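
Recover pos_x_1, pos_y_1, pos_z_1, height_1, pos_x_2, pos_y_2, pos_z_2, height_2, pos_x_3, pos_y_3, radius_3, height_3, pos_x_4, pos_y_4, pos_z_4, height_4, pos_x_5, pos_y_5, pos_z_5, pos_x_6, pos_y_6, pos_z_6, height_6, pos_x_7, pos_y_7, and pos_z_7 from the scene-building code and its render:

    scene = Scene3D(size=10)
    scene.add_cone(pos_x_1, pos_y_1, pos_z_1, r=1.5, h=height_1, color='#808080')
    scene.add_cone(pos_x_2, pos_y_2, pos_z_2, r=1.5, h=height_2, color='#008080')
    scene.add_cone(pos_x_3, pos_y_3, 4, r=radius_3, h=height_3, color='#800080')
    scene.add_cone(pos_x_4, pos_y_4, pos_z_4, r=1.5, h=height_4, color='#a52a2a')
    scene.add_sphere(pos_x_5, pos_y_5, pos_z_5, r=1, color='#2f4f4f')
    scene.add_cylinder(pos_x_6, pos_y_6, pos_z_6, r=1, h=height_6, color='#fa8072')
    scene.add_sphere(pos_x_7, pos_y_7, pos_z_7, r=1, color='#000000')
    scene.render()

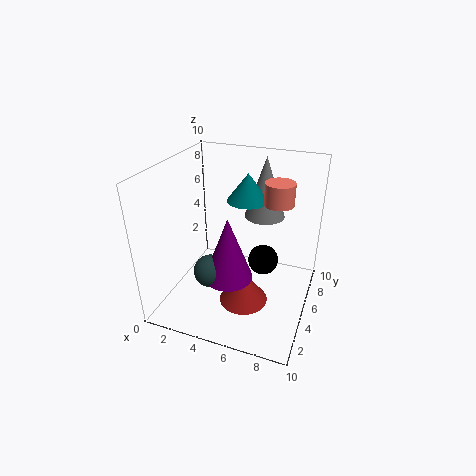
pos_x_1 = 6, pos_y_1 = 8, pos_z_1 = 5.5, height_1 = 4.5, pos_x_2 = 5, pos_y_2 = 7, pos_z_2 = 7, height_2 = 2, pos_x_3 = 5.5, pos_y_3 = 2, radius_3 = 1.5, height_3 = 4, pos_x_4 = 6.5, pos_y_4 = 2, pos_z_4 = 2.5, height_4 = 2, pos_x_5 = 4.5, pos_y_5 = 1.5, pos_z_5 = 4.5, pos_x_6 = 7.5, pos_y_6 = 6, pos_z_6 = 7.5, height_6 = 1.5, pos_x_7 = 7, pos_y_7 = 4.5, pos_z_7 = 4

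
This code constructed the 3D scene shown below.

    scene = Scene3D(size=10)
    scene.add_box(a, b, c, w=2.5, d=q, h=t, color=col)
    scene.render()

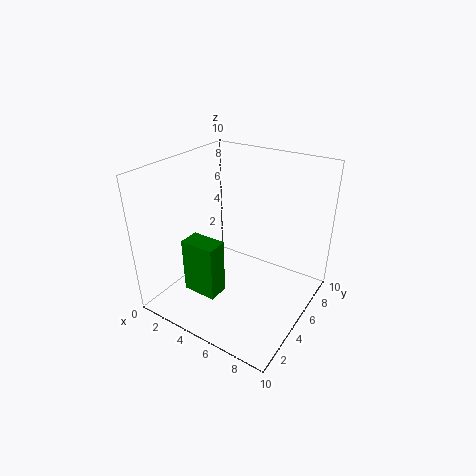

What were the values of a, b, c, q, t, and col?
a = 2, b = 2.5, c = 1, q = 1.5, t = 4, col = 'green'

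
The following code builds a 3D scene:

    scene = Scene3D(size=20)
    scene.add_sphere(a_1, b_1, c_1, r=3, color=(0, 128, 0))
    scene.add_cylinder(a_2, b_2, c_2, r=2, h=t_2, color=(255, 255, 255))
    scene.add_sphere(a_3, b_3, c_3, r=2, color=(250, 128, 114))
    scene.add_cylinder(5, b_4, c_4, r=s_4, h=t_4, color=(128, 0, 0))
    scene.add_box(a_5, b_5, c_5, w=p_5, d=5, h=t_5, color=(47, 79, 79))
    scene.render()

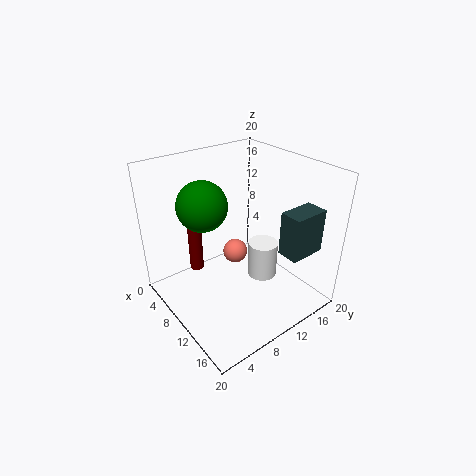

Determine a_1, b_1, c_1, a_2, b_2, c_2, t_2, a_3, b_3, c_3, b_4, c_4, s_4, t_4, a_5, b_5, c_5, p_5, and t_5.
a_1 = 11, b_1 = 4, c_1 = 17, a_2 = 13, b_2 = 12, c_2 = 5, t_2 = 5, a_3 = 4, b_3 = 14, c_3 = 3, b_4 = 6, c_4 = 4, s_4 = 1, t_4 = 7, a_5 = 15, b_5 = 13, c_5 = 9, p_5 = 3, t_5 = 6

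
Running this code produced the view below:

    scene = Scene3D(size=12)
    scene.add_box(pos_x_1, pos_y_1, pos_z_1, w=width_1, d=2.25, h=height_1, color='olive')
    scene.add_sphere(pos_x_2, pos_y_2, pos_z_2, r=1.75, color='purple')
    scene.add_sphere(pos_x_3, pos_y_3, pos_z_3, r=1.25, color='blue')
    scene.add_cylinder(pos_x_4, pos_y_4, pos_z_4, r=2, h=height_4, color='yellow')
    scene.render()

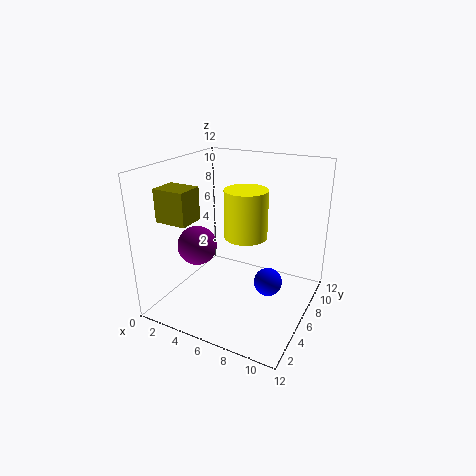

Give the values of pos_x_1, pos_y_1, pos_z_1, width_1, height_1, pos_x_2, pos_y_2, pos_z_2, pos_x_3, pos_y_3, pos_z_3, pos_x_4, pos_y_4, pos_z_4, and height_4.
pos_x_1 = 0.25
pos_y_1 = 2.75
pos_z_1 = 7.5
width_1 = 2.75
height_1 = 2.75
pos_x_2 = 2
pos_y_2 = 5.75
pos_z_2 = 4.5
pos_x_3 = 8.25
pos_y_3 = 7.5
pos_z_3 = 1.5
pos_x_4 = 5.25
pos_y_4 = 9
pos_z_4 = 4.75
height_4 = 4.5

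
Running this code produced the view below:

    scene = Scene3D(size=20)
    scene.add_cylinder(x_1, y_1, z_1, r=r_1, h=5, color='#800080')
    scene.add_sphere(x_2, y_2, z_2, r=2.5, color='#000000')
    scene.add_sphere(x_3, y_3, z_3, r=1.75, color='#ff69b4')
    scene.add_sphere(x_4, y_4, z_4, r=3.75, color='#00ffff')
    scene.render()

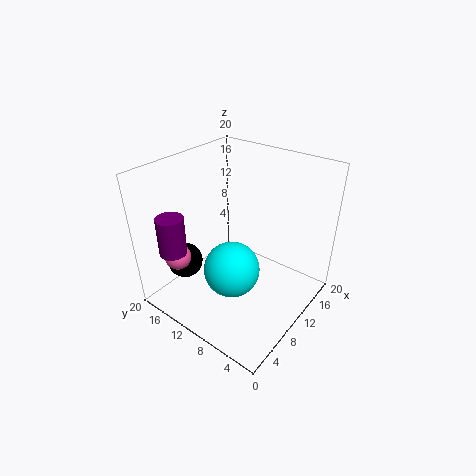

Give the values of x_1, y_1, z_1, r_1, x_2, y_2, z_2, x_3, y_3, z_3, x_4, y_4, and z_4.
x_1 = 2, y_1 = 14.25, z_1 = 10.25, r_1 = 1.75, x_2 = 5.5, y_2 = 16.25, z_2 = 6, x_3 = 3.25, y_3 = 15, z_3 = 8.5, x_4 = 7, y_4 = 8.75, z_4 = 7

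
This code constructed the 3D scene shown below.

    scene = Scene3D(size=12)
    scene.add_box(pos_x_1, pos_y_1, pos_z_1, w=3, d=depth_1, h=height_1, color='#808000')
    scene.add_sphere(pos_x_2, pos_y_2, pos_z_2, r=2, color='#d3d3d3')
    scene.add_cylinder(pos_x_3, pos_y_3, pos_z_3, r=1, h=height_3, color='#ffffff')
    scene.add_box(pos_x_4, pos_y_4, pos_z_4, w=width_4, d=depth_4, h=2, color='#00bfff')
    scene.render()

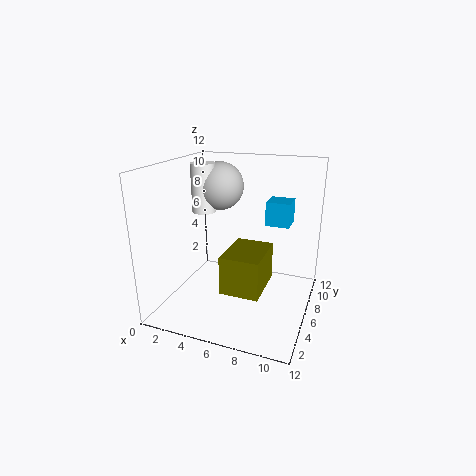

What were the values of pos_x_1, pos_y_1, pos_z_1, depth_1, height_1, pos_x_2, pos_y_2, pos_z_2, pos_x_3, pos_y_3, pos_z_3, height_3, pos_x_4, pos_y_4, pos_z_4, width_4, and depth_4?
pos_x_1 = 6
pos_y_1 = 2
pos_z_1 = 3
depth_1 = 4
height_1 = 3
pos_x_2 = 4
pos_y_2 = 7
pos_z_2 = 10
pos_x_3 = 3
pos_y_3 = 6
pos_z_3 = 8
height_3 = 4
pos_x_4 = 8
pos_y_4 = 7
pos_z_4 = 7
width_4 = 2
depth_4 = 2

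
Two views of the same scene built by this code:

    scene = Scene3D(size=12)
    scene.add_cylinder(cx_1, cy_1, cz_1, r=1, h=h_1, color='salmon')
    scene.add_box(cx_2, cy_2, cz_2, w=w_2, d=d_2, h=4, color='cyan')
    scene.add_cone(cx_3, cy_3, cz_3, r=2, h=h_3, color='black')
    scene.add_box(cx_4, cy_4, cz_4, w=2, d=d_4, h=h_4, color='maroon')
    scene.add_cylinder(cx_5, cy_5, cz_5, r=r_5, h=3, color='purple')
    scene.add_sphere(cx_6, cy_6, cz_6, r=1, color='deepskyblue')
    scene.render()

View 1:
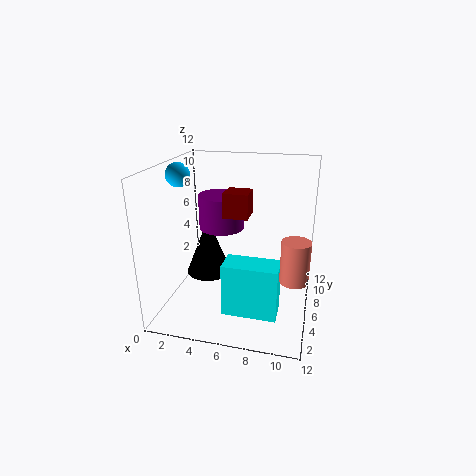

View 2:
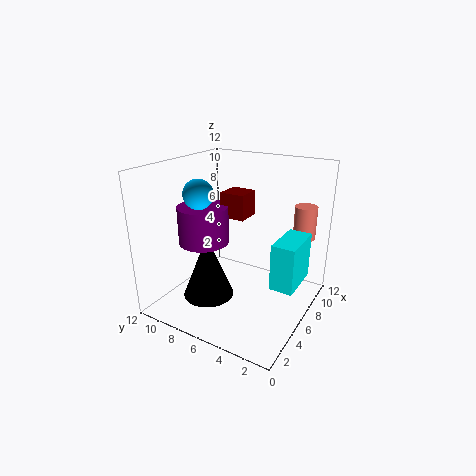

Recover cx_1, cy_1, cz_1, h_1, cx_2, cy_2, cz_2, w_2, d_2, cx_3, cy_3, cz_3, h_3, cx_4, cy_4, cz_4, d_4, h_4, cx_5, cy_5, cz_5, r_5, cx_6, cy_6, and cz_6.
cx_1 = 11
cy_1 = 2
cz_1 = 5
h_1 = 3
cx_2 = 6
cy_2 = 1
cz_2 = 2
w_2 = 4
d_2 = 2
cx_3 = 3
cy_3 = 7
cz_3 = 2
h_3 = 5
cx_4 = 5
cy_4 = 5
cz_4 = 8
d_4 = 2
h_4 = 2
cx_5 = 4
cy_5 = 8
cz_5 = 6
r_5 = 2
cx_6 = 1
cy_6 = 6
cz_6 = 11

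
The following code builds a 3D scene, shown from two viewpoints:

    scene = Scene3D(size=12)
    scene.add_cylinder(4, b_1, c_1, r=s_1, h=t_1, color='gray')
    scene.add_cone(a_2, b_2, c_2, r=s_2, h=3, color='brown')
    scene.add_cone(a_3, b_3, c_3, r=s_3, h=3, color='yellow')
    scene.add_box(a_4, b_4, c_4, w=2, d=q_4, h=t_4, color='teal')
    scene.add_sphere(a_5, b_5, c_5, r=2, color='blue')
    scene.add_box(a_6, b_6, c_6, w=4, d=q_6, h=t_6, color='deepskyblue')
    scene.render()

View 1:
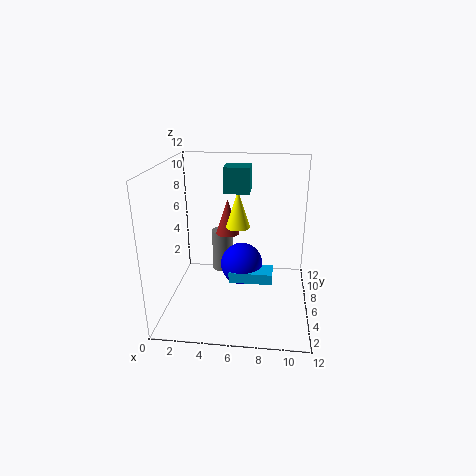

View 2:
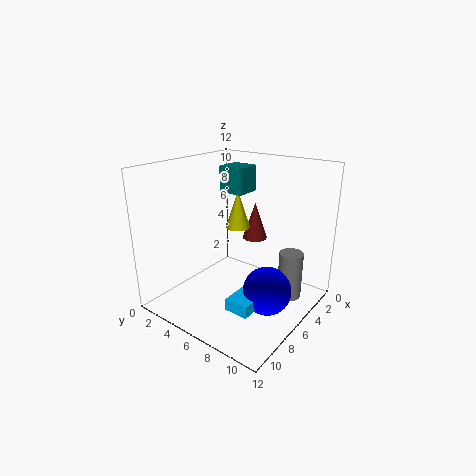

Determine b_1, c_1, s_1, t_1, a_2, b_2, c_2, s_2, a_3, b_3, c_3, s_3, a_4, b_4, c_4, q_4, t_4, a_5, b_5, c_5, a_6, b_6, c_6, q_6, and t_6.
b_1 = 10; c_1 = 1; s_1 = 1; t_1 = 4; a_2 = 5; b_2 = 7; c_2 = 6; s_2 = 1; a_3 = 6; b_3 = 6; c_3 = 7; s_3 = 1; a_4 = 5; b_4 = 5; c_4 = 10; q_4 = 2; t_4 = 2; a_5 = 6; b_5 = 9; c_5 = 2; a_6 = 5; b_6 = 7; c_6 = 1; q_6 = 2; t_6 = 1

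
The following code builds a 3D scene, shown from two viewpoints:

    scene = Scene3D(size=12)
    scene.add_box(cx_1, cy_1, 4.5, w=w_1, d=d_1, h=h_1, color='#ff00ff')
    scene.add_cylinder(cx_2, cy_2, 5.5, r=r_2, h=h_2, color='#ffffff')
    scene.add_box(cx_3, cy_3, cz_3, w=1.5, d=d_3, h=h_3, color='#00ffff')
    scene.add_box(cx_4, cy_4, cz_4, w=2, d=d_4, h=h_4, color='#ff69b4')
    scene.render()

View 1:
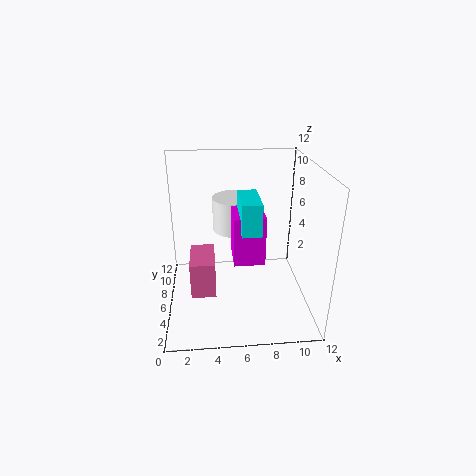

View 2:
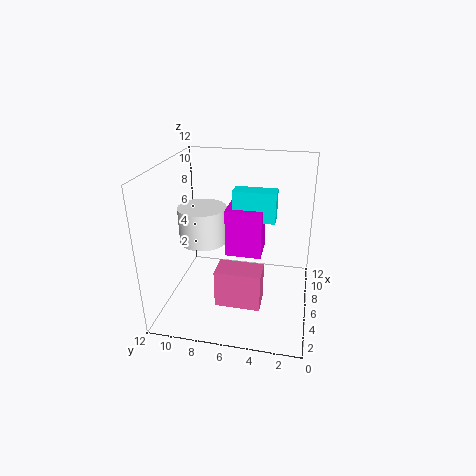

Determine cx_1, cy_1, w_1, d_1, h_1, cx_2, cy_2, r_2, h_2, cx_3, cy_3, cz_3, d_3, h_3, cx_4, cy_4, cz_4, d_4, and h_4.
cx_1 = 5.5, cy_1 = 4, w_1 = 2.5, d_1 = 3, h_1 = 4, cx_2 = 6, cy_2 = 9, r_2 = 2, h_2 = 3, cx_3 = 6, cy_3 = 3, cz_3 = 7.5, d_3 = 3.5, h_3 = 2.5, cx_4 = 2, cy_4 = 3.5, cz_4 = 2, d_4 = 3.5, h_4 = 3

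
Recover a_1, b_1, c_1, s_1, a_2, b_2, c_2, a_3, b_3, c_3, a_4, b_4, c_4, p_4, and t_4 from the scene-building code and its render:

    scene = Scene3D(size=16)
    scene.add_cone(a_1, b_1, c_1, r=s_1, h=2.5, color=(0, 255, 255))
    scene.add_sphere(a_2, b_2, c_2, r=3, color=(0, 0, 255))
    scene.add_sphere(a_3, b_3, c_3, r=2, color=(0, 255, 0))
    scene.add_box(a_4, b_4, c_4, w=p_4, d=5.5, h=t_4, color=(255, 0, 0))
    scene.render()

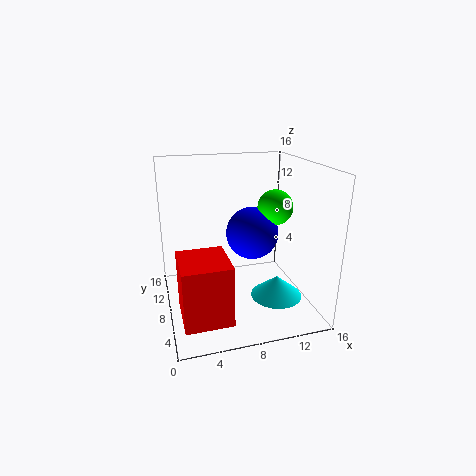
a_1 = 12.5, b_1 = 7, c_1 = 0.5, s_1 = 3, a_2 = 10, b_2 = 9, c_2 = 8, a_3 = 12.5, b_3 = 8.5, c_3 = 11, a_4 = 1, b_4 = 2, c_4 = 1, p_4 = 5, t_4 = 6.5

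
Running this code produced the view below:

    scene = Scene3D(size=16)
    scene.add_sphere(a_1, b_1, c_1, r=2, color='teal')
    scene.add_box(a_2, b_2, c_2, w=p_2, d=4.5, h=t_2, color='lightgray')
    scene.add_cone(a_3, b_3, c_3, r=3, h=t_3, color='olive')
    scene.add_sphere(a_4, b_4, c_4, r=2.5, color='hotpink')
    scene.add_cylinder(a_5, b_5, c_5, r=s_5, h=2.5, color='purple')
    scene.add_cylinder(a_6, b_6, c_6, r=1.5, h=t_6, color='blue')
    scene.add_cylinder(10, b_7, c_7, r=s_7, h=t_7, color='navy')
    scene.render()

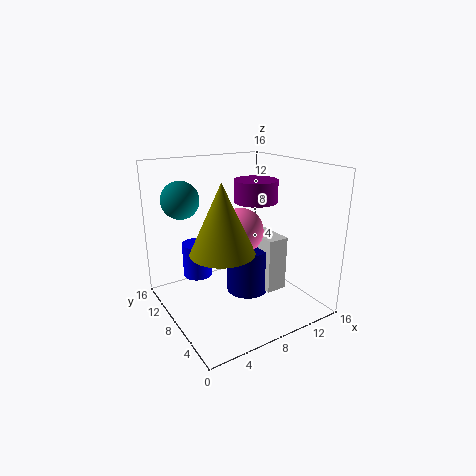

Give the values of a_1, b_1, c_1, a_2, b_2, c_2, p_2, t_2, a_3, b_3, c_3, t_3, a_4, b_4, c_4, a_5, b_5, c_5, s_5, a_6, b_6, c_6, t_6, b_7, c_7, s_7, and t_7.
a_1 = 2.5; b_1 = 10.5; c_1 = 12.5; a_2 = 11; b_2 = 6; c_2 = 1; p_2 = 2.5; t_2 = 6.5; a_3 = 3.5; b_3 = 3.5; c_3 = 9; t_3 = 6.5; a_4 = 8; b_4 = 7.5; c_4 = 9; a_5 = 11; b_5 = 9; c_5 = 11.5; s_5 = 2.5; a_6 = 3; b_6 = 8; c_6 = 5; t_6 = 3.5; b_7 = 9; c_7 = 0.5; s_7 = 2.5; t_7 = 5.5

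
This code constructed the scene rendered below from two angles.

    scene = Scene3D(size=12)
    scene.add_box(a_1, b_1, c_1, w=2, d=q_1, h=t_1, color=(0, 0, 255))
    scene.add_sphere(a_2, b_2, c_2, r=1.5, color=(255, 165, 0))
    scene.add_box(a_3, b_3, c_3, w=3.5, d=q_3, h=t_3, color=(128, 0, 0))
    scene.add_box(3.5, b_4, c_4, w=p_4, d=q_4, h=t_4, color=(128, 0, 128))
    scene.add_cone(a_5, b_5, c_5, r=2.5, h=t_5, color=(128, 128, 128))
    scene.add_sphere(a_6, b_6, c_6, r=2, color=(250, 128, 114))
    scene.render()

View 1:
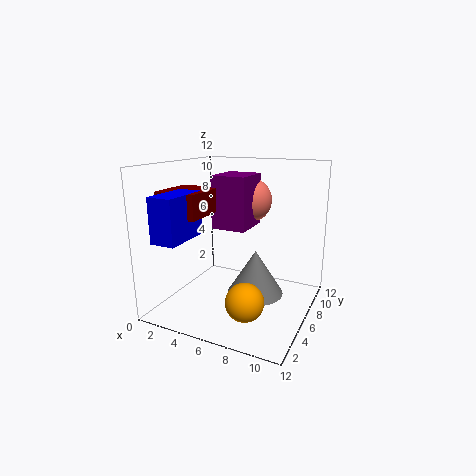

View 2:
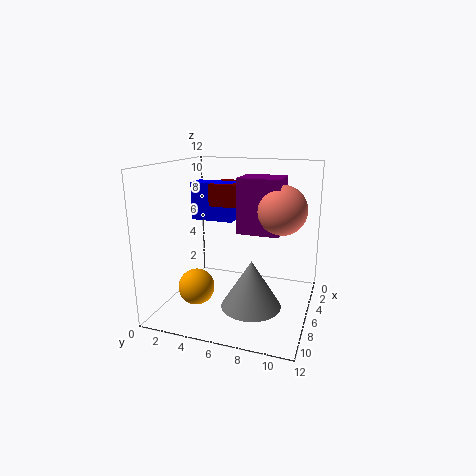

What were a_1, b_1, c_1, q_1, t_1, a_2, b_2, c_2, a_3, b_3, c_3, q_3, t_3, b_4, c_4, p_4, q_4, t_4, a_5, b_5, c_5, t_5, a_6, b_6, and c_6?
a_1 = 1.5, b_1 = 0.5, c_1 = 6.5, q_1 = 4, t_1 = 3.5, a_2 = 8, b_2 = 3, c_2 = 2, a_3 = 0.5, b_3 = 2.5, c_3 = 8, q_3 = 4, t_3 = 2, b_4 = 6, c_4 = 6.5, p_4 = 3, q_4 = 3.5, t_4 = 4.5, a_5 = 7, b_5 = 7.5, c_5 = 0.5, t_5 = 4, a_6 = 5.5, b_6 = 9.5, c_6 = 8.5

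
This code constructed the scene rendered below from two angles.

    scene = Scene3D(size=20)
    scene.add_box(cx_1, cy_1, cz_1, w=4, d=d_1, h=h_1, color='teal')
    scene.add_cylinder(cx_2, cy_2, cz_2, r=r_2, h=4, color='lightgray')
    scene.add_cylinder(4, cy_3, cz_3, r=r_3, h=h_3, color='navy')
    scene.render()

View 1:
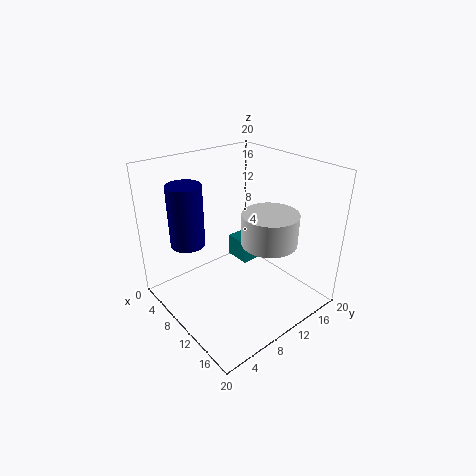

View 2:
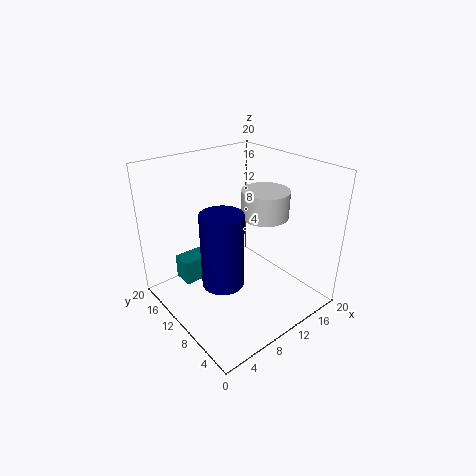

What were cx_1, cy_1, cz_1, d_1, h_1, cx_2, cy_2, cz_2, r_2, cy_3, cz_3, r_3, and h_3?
cx_1 = 3.5; cy_1 = 13.5; cz_1 = 3; d_1 = 3; h_1 = 3.5; cx_2 = 15.5; cy_2 = 10.5; cz_2 = 11.5; r_2 = 3.5; cy_3 = 5.5; cz_3 = 8; r_3 = 2.5; h_3 = 9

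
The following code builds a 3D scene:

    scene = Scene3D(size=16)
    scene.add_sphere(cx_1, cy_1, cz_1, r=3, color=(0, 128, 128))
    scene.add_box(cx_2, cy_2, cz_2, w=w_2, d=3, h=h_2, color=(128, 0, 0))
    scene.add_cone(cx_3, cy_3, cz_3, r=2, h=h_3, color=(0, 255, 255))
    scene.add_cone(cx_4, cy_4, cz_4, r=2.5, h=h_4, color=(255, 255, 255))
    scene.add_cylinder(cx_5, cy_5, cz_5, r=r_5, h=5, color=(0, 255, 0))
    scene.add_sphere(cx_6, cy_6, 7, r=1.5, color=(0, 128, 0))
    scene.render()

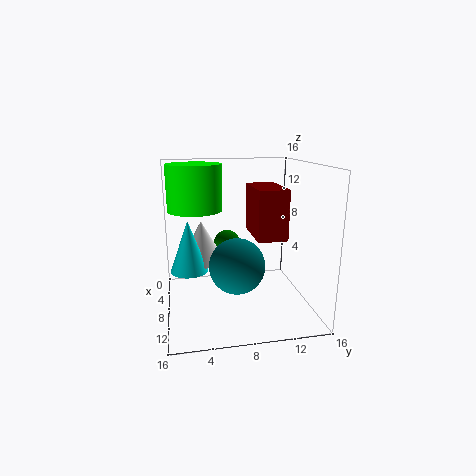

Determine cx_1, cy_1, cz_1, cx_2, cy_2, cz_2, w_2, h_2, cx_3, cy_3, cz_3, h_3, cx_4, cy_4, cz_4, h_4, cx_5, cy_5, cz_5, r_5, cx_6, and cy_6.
cx_1 = 10, cy_1 = 7.5, cz_1 = 5.5, cx_2 = 7.5, cy_2 = 9, cz_2 = 9, w_2 = 5.5, h_2 = 5, cx_3 = 9, cy_3 = 2.5, cz_3 = 5, h_3 = 5.5, cx_4 = 7.5, cy_4 = 4, cz_4 = 5.5, h_4 = 4.5, cx_5 = 6.5, cy_5 = 3.5, cz_5 = 11, r_5 = 3, cx_6 = 6.5, cy_6 = 7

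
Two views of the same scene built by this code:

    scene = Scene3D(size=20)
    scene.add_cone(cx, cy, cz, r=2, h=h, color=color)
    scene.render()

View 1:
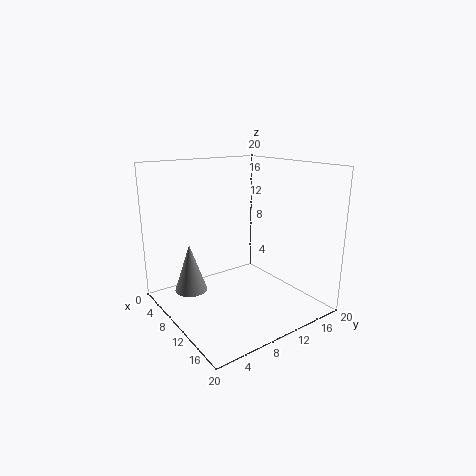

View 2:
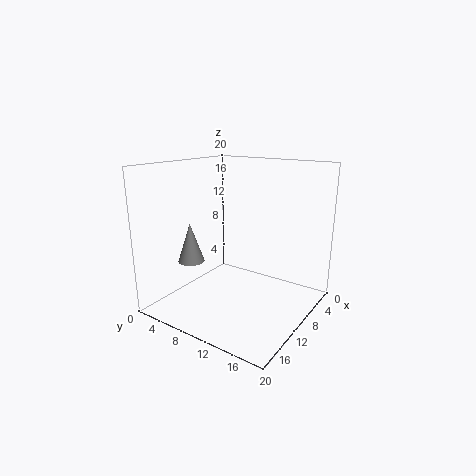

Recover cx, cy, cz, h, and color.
cx = 11
cy = 2
cz = 5
h = 6
color = 'gray'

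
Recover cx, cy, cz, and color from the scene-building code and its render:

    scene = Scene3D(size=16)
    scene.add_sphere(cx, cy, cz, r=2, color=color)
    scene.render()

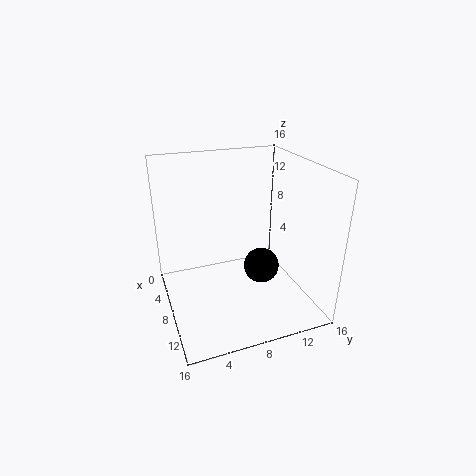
cx = 9, cy = 10.5, cz = 4.5, color = 'black'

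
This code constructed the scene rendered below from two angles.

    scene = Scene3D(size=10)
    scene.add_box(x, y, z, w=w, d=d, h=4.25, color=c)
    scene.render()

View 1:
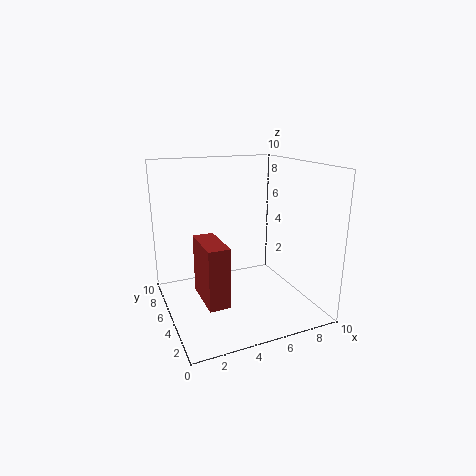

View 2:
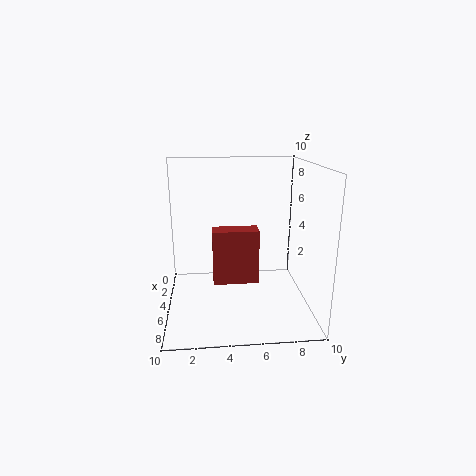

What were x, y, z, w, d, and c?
x = 2.25
y = 3.25
z = 0.75
w = 1.5
d = 3.5
c = 'brown'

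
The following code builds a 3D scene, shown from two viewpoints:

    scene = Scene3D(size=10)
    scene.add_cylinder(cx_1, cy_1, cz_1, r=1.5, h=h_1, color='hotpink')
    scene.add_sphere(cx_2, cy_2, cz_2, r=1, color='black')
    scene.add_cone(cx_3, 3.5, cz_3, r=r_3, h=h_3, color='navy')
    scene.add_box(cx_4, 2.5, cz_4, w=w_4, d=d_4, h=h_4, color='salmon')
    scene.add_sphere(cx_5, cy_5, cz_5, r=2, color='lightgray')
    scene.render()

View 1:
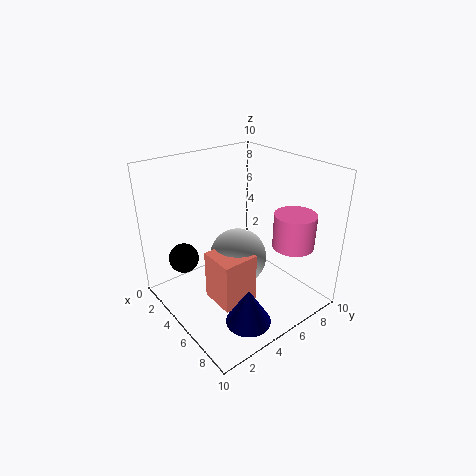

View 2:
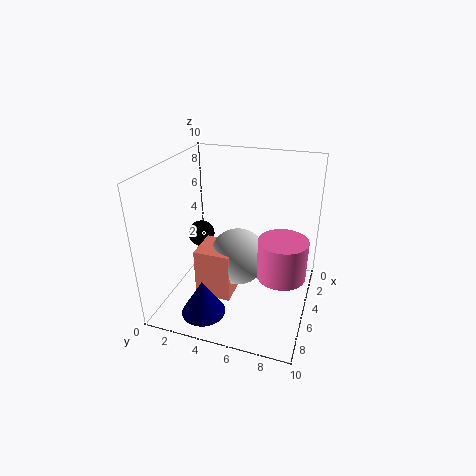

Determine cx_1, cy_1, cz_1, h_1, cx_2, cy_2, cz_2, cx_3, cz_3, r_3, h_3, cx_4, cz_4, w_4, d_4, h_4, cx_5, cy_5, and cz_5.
cx_1 = 7; cy_1 = 8.5; cz_1 = 4; h_1 = 2.5; cx_2 = 3.5; cy_2 = 1.5; cz_2 = 4; cx_3 = 8; cz_3 = 0.5; r_3 = 1.5; h_3 = 2.5; cx_4 = 4.5; cz_4 = 1; w_4 = 2.5; d_4 = 2.5; h_4 = 3.5; cx_5 = 5; cy_5 = 5; cz_5 = 3.5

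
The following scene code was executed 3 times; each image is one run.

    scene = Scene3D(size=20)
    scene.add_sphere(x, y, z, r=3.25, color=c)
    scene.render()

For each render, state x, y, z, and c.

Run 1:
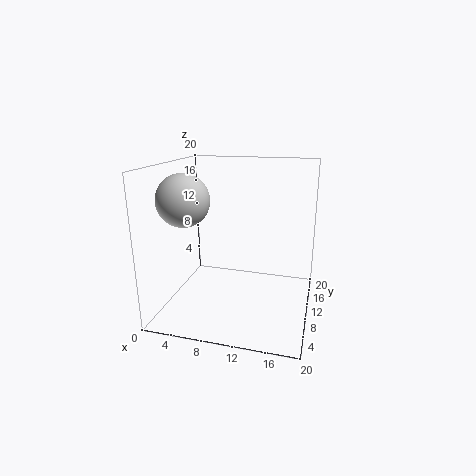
x = 4.75; y = 4.25; z = 16.25; c = 'lightgray'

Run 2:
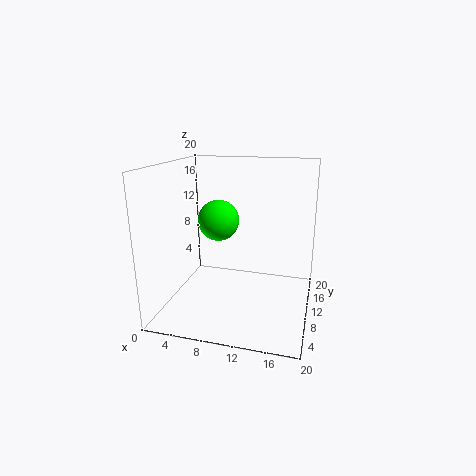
x = 5.25; y = 15.75; z = 10.5; c = 'lime'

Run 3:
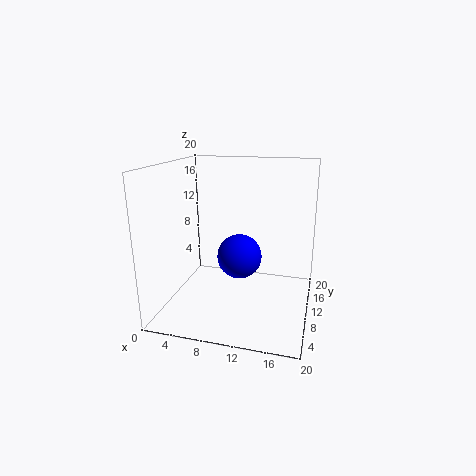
x = 9.75; y = 11.75; z = 6.5; c = 'blue'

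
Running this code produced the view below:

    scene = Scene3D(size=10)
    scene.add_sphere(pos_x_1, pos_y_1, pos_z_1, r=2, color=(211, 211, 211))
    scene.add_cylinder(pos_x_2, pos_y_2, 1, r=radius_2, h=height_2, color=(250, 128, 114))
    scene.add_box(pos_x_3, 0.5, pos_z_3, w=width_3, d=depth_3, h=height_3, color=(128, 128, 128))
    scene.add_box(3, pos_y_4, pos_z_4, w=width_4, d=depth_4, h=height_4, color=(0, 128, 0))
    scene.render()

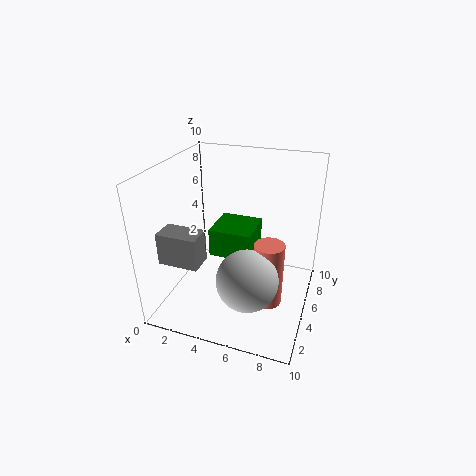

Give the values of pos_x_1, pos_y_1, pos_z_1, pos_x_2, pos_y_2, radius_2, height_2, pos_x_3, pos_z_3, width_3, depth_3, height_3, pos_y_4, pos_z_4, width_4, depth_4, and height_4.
pos_x_1 = 6.5, pos_y_1 = 2.5, pos_z_1 = 3.5, pos_x_2 = 7.5, pos_y_2 = 4, radius_2 = 1, height_2 = 4.5, pos_x_3 = 1.5, pos_z_3 = 5, width_3 = 2.5, depth_3 = 1.5, height_3 = 2, pos_y_4 = 4.5, pos_z_4 = 3.5, width_4 = 3, depth_4 = 3, height_4 = 2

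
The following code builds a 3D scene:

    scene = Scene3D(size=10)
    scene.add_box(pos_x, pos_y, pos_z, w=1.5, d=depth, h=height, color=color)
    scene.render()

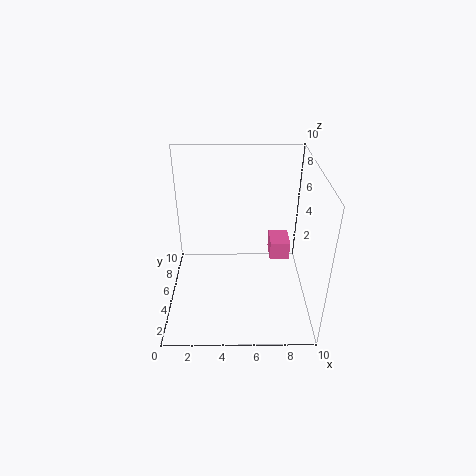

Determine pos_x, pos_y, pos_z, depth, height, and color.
pos_x = 7.5; pos_y = 6.5; pos_z = 2; depth = 2; height = 1.5; color = 'hotpink'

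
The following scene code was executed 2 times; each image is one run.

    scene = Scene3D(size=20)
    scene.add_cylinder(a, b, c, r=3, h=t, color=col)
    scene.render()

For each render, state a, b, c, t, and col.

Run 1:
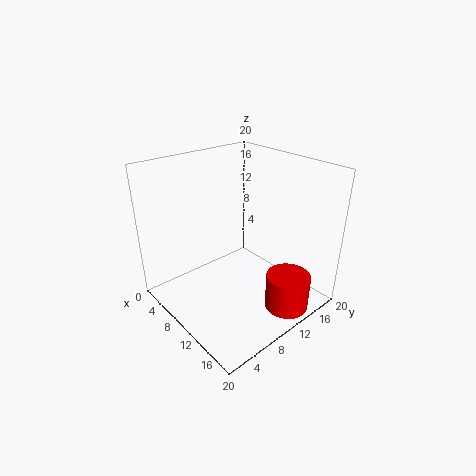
a = 17
b = 13
c = 1
t = 5
col = 'red'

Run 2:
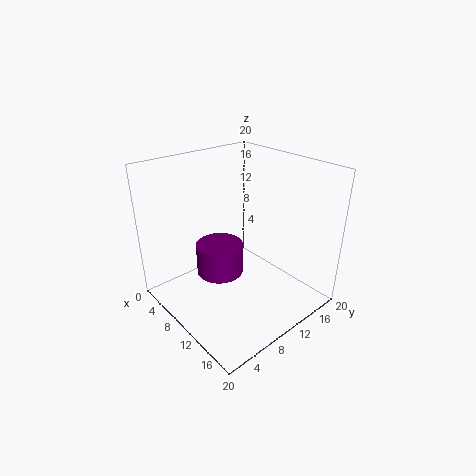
a = 11
b = 6
c = 7
t = 4
col = 'purple'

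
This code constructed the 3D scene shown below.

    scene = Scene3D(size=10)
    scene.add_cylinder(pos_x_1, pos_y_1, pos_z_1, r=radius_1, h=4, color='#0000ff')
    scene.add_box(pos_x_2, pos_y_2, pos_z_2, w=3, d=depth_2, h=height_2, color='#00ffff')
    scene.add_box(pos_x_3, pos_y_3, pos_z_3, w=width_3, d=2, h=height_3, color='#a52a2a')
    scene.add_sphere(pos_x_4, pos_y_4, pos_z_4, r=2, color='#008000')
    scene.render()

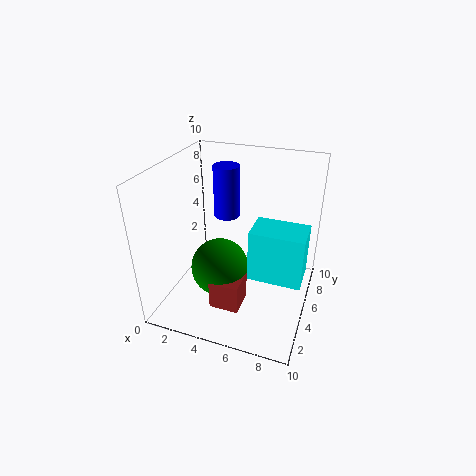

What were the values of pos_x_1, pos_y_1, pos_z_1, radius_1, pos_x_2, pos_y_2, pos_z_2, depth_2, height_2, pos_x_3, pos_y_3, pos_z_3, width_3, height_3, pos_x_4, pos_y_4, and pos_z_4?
pos_x_1 = 3, pos_y_1 = 8, pos_z_1 = 5, radius_1 = 1, pos_x_2 = 7, pos_y_2 = 1, pos_z_2 = 5, depth_2 = 2, height_2 = 3, pos_x_3 = 4, pos_y_3 = 2, pos_z_3 = 1, width_3 = 2, height_3 = 2, pos_x_4 = 4, pos_y_4 = 4, pos_z_4 = 3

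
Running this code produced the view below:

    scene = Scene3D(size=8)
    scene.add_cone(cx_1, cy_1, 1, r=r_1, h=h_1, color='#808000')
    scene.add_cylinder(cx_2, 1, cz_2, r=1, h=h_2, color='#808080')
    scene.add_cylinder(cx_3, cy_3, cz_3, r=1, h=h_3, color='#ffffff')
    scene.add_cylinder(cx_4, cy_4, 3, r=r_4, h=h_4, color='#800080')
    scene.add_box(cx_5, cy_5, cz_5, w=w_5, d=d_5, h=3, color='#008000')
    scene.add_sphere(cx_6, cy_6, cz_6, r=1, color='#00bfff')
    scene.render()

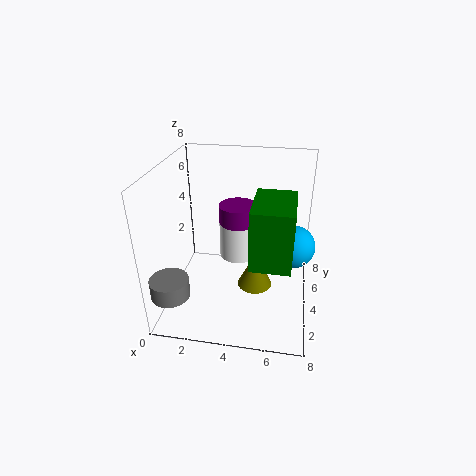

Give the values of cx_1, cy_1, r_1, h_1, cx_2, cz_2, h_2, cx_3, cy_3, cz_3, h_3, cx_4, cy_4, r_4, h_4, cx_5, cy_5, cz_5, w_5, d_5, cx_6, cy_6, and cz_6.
cx_1 = 5
cy_1 = 4
r_1 = 1
h_1 = 2
cx_2 = 1
cz_2 = 2
h_2 = 1
cx_3 = 4
cy_3 = 4
cz_3 = 3
h_3 = 2
cx_4 = 4
cy_4 = 4
r_4 = 1
h_4 = 3
cx_5 = 5
cy_5 = 1
cz_5 = 4
w_5 = 2
d_5 = 3
cx_6 = 7
cy_6 = 2
cz_6 = 5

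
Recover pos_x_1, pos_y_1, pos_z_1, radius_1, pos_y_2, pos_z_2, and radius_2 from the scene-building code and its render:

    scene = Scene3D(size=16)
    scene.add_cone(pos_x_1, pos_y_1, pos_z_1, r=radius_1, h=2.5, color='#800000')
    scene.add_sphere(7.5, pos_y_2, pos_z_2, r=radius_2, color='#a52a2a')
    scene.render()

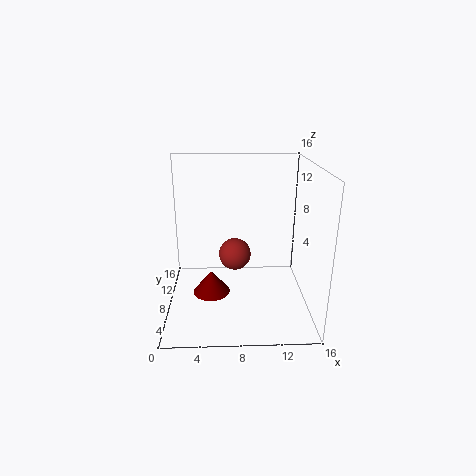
pos_x_1 = 5; pos_y_1 = 6; pos_z_1 = 2.5; radius_1 = 2; pos_y_2 = 3; pos_z_2 = 8.5; radius_2 = 1.5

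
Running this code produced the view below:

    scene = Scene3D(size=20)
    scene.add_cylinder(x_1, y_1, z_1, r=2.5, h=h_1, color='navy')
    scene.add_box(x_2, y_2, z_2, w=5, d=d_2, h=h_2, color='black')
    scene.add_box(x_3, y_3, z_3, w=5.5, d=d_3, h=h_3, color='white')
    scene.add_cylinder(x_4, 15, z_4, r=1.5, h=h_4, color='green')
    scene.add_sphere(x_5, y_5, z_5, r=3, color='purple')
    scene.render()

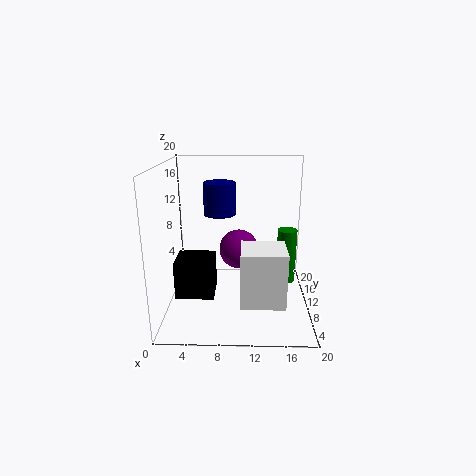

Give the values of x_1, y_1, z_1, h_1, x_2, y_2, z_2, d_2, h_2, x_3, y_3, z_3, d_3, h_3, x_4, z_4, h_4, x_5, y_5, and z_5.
x_1 = 7, y_1 = 16.5, z_1 = 11.5, h_1 = 5, x_2 = 2, y_2 = 4.5, z_2 = 3.5, d_2 = 4.5, h_2 = 5, x_3 = 10.5, y_3 = 1.5, z_3 = 4, d_3 = 5, h_3 = 7, x_4 = 17.5, z_4 = 1, h_4 = 8.5, x_5 = 10, y_5 = 14.5, z_5 = 6.5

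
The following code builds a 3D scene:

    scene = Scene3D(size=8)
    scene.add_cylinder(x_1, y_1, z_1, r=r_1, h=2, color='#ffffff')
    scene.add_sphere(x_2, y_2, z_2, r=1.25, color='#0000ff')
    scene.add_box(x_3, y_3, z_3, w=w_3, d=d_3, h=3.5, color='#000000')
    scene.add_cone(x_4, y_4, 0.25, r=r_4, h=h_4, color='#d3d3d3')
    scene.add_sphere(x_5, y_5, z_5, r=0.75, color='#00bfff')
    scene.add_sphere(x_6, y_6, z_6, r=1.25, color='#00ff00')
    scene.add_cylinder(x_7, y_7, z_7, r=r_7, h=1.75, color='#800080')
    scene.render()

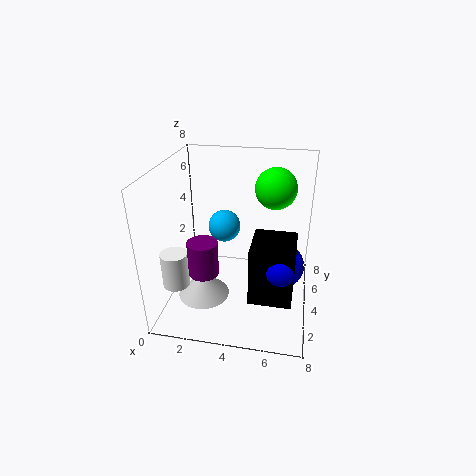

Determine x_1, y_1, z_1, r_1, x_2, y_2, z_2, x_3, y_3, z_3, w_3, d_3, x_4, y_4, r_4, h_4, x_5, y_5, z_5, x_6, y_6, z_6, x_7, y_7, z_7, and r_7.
x_1 = 0.75
y_1 = 2.5
z_1 = 1.5
r_1 = 0.75
x_2 = 6.5
y_2 = 4
z_2 = 2.5
x_3 = 4.75
y_3 = 3
z_3 = 0.25
w_3 = 2.5
d_3 = 2.75
x_4 = 2
y_4 = 3.5
r_4 = 1.5
h_4 = 1.5
x_5 = 3.75
y_5 = 2
z_5 = 5.75
x_6 = 5.75
y_6 = 6.75
z_6 = 6
x_7 = 2.75
y_7 = 1.5
z_7 = 3.25
r_7 = 0.75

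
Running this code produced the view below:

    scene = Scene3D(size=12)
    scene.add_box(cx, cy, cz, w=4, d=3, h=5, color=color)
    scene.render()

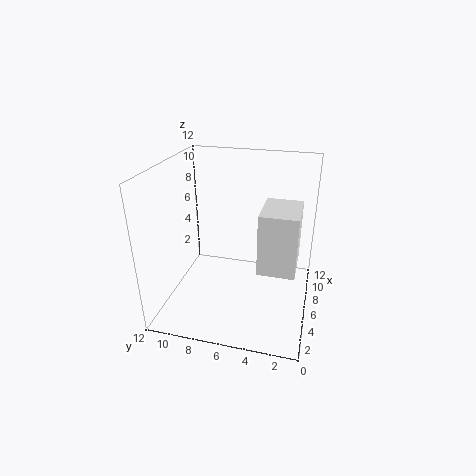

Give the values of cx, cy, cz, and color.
cx = 4
cy = 1
cz = 4
color = 'white'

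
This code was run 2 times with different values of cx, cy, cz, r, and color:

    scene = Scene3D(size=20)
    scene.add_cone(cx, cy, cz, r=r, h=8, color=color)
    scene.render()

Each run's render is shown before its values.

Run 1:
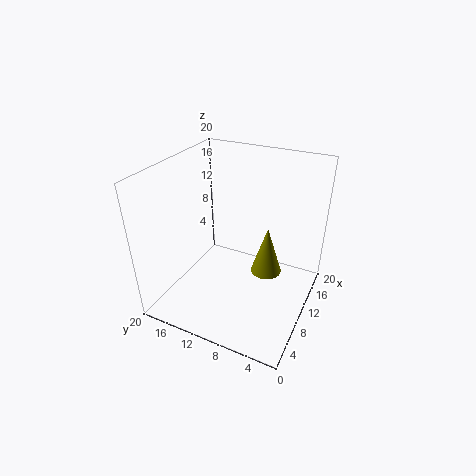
cx = 16.5; cy = 8; cz = 0.5; r = 2.5; color = 'olive'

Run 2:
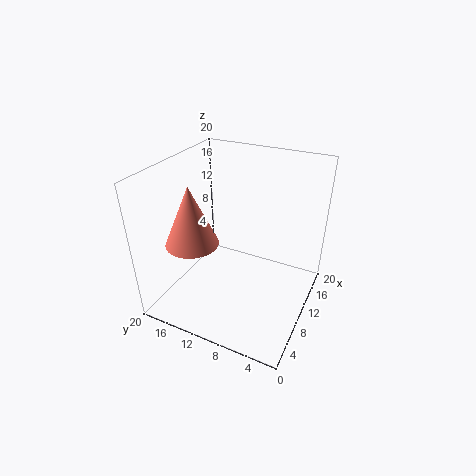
cx = 5.5; cy = 14.5; cz = 10.5; r = 3.5; color = 'salmon'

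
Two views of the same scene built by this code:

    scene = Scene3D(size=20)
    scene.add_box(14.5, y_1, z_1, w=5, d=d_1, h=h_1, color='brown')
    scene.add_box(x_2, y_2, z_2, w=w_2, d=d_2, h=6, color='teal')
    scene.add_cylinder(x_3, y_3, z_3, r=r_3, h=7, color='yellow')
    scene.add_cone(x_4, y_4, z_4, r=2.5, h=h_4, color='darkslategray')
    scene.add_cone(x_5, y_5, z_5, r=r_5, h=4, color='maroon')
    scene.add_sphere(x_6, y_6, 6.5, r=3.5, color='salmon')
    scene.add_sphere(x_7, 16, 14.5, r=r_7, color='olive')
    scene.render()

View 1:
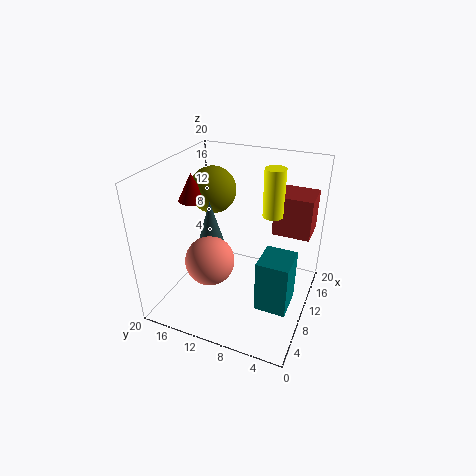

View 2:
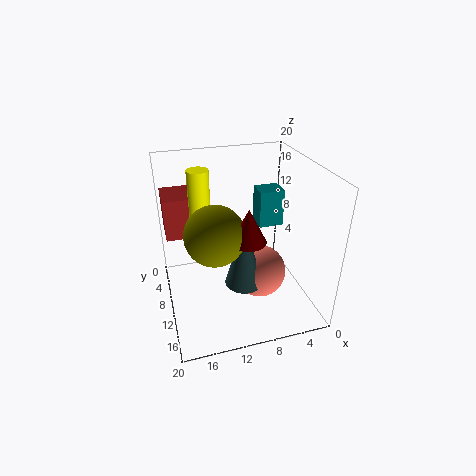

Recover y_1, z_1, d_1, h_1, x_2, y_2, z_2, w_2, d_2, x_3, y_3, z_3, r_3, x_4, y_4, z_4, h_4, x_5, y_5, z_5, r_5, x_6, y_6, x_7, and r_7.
y_1 = 1; z_1 = 9; d_1 = 5.5; h_1 = 6; x_2 = 0.5; y_2 = 0.5; z_2 = 7.5; w_2 = 4; d_2 = 3.5; x_3 = 14.5; y_3 = 6.5; z_3 = 12; r_3 = 1.5; x_4 = 10.5; y_4 = 14.5; z_4 = 6; h_4 = 8.5; x_5 = 11; y_5 = 17.5; z_5 = 14; r_5 = 2; x_6 = 8; y_6 = 13.5; x_7 = 14.5; r_7 = 3.5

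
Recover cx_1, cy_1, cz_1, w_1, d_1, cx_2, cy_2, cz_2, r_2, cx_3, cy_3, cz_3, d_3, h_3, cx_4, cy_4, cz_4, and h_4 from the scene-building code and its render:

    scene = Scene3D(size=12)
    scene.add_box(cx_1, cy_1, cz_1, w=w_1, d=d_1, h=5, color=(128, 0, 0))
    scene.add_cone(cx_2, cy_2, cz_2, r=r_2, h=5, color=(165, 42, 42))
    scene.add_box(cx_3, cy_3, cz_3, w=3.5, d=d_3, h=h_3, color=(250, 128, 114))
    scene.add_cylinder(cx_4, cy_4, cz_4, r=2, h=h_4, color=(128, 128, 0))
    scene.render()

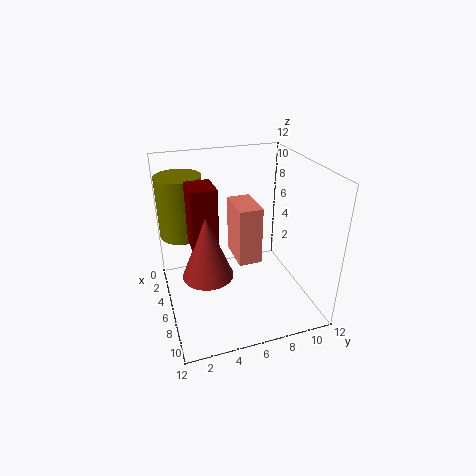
cx_1 = 5; cy_1 = 2; cz_1 = 6; w_1 = 2.5; d_1 = 2; cx_2 = 7.5; cy_2 = 3; cz_2 = 4; r_2 = 2; cx_3 = 3; cy_3 = 6; cz_3 = 3.5; d_3 = 2; h_3 = 5; cx_4 = 2; cy_4 = 2; cz_4 = 5; h_4 = 5.5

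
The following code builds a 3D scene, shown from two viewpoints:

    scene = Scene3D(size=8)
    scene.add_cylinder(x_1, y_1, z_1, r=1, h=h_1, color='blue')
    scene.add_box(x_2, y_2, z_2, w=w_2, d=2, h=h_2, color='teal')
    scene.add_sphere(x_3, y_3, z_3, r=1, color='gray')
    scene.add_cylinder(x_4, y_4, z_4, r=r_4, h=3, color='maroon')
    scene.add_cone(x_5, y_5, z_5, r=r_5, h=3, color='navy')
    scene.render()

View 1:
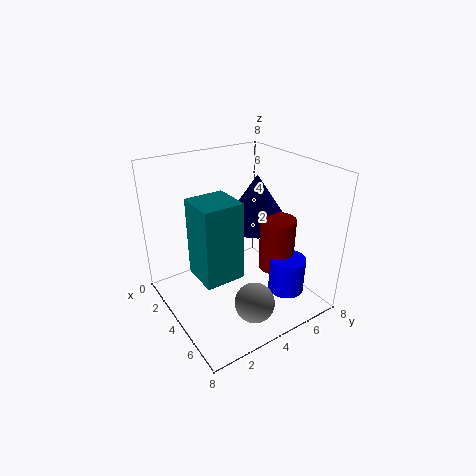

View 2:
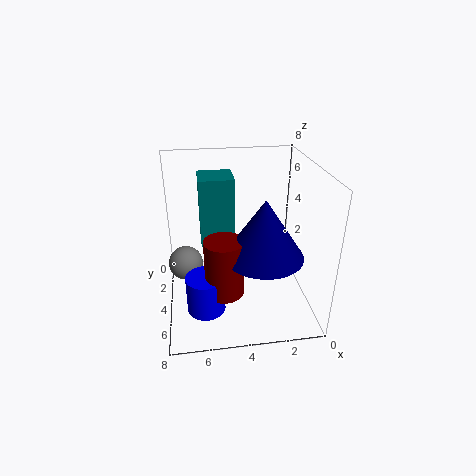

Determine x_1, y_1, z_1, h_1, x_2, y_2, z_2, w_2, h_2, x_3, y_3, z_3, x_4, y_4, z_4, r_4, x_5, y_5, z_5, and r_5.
x_1 = 6; y_1 = 6; z_1 = 1; h_1 = 2; x_2 = 4; y_2 = 1; z_2 = 3; w_2 = 2; h_2 = 4; x_3 = 7; y_3 = 3; z_3 = 2; x_4 = 5; y_4 = 6; z_4 = 2; r_4 = 1; x_5 = 3; y_5 = 6; z_5 = 4; r_5 = 2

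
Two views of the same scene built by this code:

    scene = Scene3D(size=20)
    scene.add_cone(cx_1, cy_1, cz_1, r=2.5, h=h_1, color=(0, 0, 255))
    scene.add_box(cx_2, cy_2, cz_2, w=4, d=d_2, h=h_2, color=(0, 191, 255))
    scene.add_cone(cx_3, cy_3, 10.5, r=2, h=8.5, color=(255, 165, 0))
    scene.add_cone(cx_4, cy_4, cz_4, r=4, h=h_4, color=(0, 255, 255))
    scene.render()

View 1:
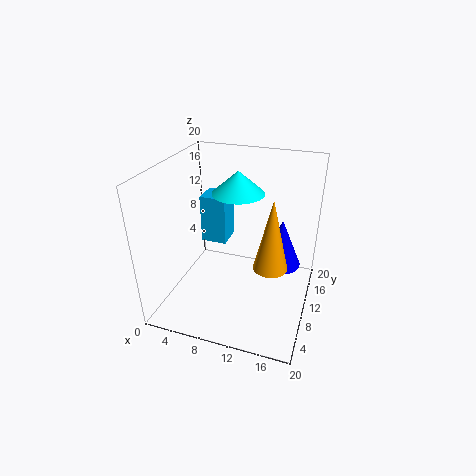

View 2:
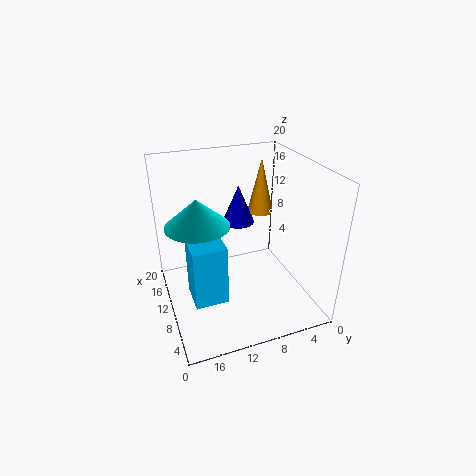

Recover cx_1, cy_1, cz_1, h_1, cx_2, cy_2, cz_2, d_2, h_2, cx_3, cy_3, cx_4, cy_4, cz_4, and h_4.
cx_1 = 16.5, cy_1 = 7.5, cz_1 = 9, h_1 = 6, cx_2 = 2.5, cy_2 = 14, cz_2 = 6, d_2 = 4, h_2 = 7.5, cx_3 = 16, cy_3 = 4, cx_4 = 8, cy_4 = 16, cz_4 = 14, h_4 = 3.5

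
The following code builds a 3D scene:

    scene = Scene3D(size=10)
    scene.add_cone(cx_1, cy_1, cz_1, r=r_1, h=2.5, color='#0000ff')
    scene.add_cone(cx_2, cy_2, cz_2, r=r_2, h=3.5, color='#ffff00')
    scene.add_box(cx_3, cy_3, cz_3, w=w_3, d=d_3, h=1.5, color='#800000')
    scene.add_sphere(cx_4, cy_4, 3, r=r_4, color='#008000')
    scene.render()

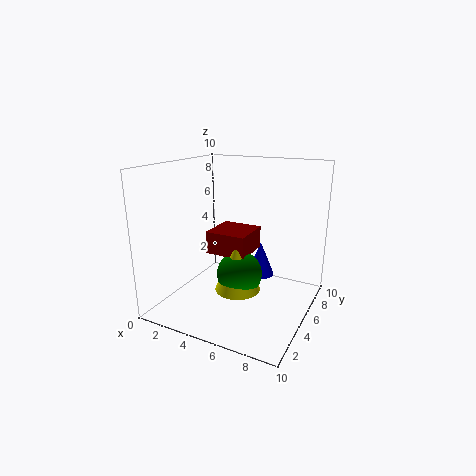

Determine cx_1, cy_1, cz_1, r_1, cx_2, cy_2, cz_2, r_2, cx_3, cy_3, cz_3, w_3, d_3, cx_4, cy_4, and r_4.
cx_1 = 6
cy_1 = 6.75
cz_1 = 1.75
r_1 = 1
cx_2 = 5.75
cy_2 = 3.5
cz_2 = 2
r_2 = 1.5
cx_3 = 3.5
cy_3 = 3.25
cz_3 = 4.25
w_3 = 2.75
d_3 = 2.75
cx_4 = 5.75
cy_4 = 3.75
r_4 = 1.5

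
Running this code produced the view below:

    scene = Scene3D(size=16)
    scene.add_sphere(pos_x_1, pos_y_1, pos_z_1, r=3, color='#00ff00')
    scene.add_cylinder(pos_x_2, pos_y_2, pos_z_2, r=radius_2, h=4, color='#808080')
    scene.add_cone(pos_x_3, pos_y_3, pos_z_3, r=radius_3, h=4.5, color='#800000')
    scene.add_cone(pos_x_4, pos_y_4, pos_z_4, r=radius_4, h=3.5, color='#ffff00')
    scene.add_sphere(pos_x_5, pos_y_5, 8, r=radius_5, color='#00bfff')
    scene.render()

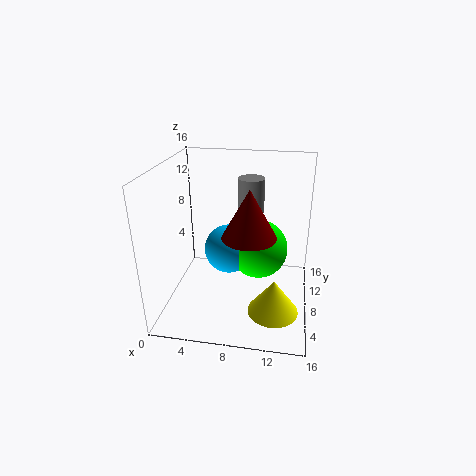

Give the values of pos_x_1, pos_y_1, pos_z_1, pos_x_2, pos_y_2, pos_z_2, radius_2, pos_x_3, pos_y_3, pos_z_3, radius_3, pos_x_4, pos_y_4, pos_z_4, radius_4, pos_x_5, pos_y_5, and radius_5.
pos_x_1 = 10.5, pos_y_1 = 6, pos_z_1 = 8, pos_x_2 = 9, pos_y_2 = 11, pos_z_2 = 10, radius_2 = 1.5, pos_x_3 = 10, pos_y_3 = 2.5, pos_z_3 = 11, radius_3 = 2.5, pos_x_4 = 12.5, pos_y_4 = 2.5, pos_z_4 = 3, radius_4 = 2.5, pos_x_5 = 7.5, pos_y_5 = 5.5, radius_5 = 2.5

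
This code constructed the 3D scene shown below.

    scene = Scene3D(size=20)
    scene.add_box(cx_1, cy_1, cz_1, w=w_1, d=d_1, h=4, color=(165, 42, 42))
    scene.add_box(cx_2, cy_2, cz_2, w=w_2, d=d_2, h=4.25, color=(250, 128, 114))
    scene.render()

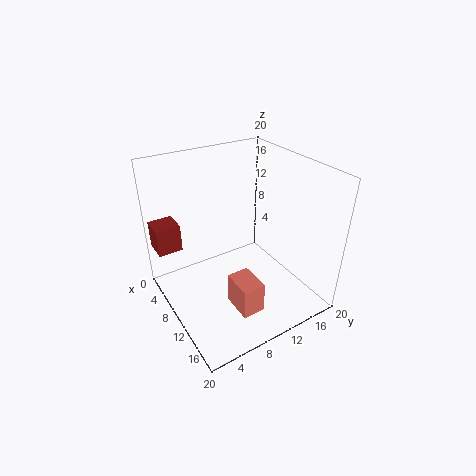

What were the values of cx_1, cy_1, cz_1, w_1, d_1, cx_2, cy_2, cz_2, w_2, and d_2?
cx_1 = 1.25
cy_1 = 0.25
cz_1 = 7.25
w_1 = 3.5
d_1 = 3.5
cx_2 = 13
cy_2 = 6.5
cz_2 = 2.75
w_2 = 4.25
d_2 = 3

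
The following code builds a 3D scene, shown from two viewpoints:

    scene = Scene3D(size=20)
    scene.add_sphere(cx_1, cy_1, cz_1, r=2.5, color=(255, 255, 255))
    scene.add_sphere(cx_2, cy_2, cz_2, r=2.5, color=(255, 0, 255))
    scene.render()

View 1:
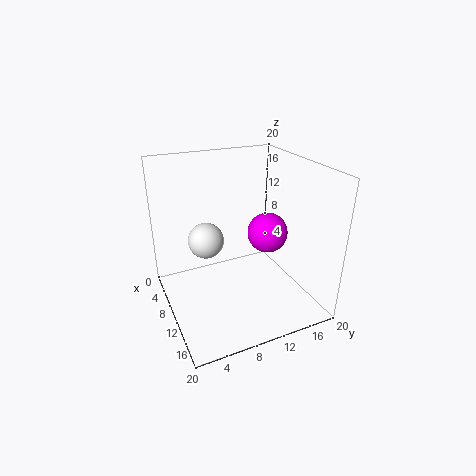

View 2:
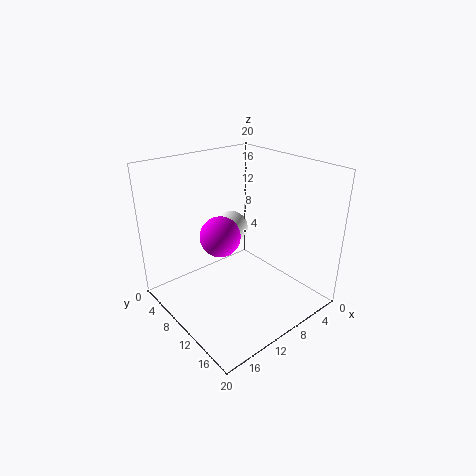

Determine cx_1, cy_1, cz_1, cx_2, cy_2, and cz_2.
cx_1 = 8; cy_1 = 6; cz_1 = 9.5; cx_2 = 14.5; cy_2 = 12; cz_2 = 12.5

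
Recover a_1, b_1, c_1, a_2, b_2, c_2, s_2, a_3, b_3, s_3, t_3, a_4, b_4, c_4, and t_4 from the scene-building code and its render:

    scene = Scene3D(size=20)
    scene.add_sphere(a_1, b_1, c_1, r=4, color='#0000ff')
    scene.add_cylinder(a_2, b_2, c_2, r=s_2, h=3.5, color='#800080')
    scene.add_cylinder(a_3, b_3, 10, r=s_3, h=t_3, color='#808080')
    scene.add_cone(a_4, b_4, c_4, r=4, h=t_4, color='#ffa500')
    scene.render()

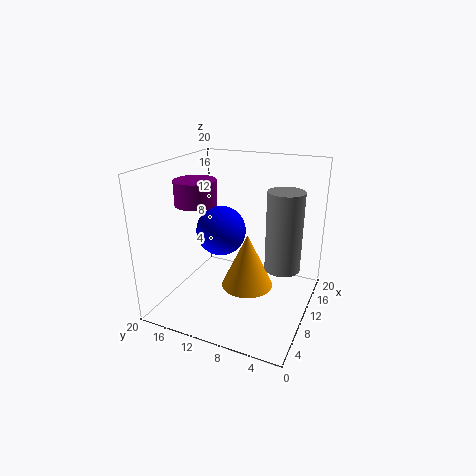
a_1 = 15.5; b_1 = 15.5; c_1 = 8; a_2 = 10; b_2 = 16.5; c_2 = 14; s_2 = 3; a_3 = 4.5; b_3 = 2; s_3 = 2; t_3 = 9; a_4 = 13.5; b_4 = 10; c_4 = 0.5; t_4 = 8.5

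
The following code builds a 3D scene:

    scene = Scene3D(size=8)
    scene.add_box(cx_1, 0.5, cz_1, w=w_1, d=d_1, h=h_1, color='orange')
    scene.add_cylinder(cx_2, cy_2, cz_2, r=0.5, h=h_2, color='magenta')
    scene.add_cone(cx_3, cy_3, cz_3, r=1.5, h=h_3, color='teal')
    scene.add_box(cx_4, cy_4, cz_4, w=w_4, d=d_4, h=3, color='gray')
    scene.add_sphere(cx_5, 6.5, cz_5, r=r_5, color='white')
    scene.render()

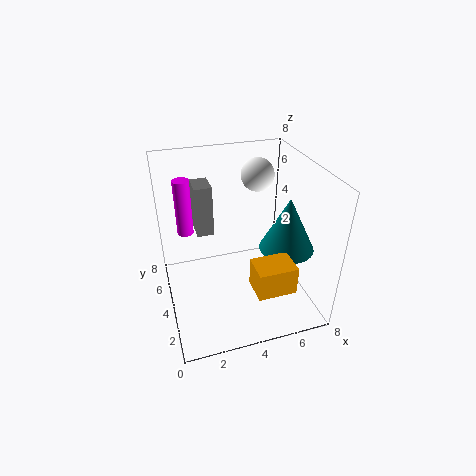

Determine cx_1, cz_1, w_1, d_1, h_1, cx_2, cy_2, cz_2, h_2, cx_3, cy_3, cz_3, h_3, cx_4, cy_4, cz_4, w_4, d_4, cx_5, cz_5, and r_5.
cx_1 = 4, cz_1 = 2.5, w_1 = 2, d_1 = 1.5, h_1 = 1.5, cx_2 = 1.5, cy_2 = 7, cz_2 = 3, h_2 = 3.5, cx_3 = 6.5, cy_3 = 3, cz_3 = 3.5, h_3 = 3, cx_4 = 2, cy_4 = 5.5, cz_4 = 3.5, w_4 = 1, d_4 = 1.5, cx_5 = 6, cz_5 = 6.5, r_5 = 1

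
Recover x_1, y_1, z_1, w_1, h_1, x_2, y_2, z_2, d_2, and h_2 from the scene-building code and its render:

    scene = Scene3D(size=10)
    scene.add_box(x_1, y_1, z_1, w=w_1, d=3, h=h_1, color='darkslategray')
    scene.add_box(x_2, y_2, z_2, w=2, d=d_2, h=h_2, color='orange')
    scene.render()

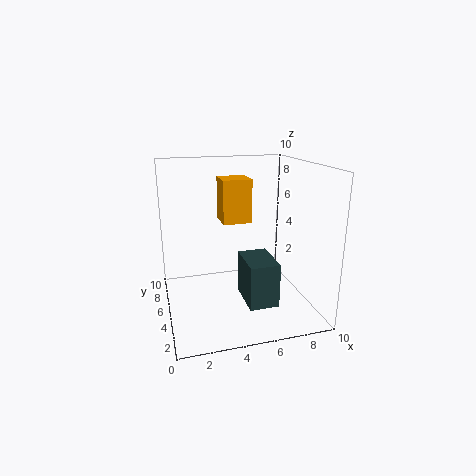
x_1 = 5, y_1 = 2, z_1 = 1, w_1 = 2, h_1 = 3, x_2 = 4, y_2 = 5, z_2 = 6, d_2 = 2, h_2 = 3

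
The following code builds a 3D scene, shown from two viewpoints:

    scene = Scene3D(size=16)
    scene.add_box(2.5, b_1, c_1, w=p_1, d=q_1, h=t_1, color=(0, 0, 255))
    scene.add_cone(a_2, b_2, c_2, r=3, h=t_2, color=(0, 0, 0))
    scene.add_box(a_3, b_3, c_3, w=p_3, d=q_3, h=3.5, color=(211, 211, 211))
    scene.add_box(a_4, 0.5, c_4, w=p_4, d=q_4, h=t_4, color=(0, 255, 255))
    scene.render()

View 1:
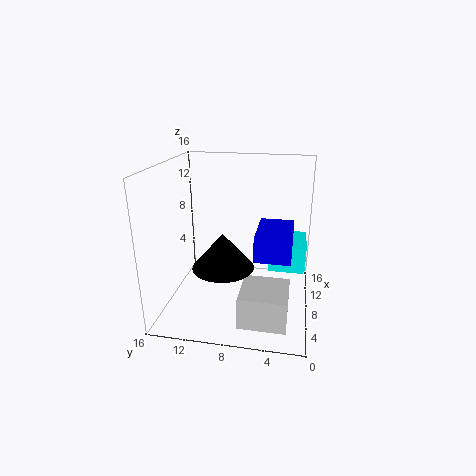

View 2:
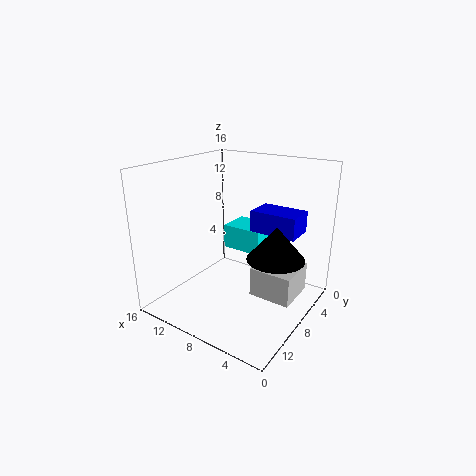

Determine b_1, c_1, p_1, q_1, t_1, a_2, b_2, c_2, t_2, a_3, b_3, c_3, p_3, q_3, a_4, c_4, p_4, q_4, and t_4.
b_1 = 2
c_1 = 8
p_1 = 5.5
q_1 = 3.5
t_1 = 2.5
a_2 = 3
b_2 = 8.5
c_2 = 7
t_2 = 3.5
a_3 = 2
b_3 = 2
c_3 = 0.5
p_3 = 5
q_3 = 5
a_4 = 7.5
c_4 = 4.5
p_4 = 5
q_4 = 4
t_4 = 3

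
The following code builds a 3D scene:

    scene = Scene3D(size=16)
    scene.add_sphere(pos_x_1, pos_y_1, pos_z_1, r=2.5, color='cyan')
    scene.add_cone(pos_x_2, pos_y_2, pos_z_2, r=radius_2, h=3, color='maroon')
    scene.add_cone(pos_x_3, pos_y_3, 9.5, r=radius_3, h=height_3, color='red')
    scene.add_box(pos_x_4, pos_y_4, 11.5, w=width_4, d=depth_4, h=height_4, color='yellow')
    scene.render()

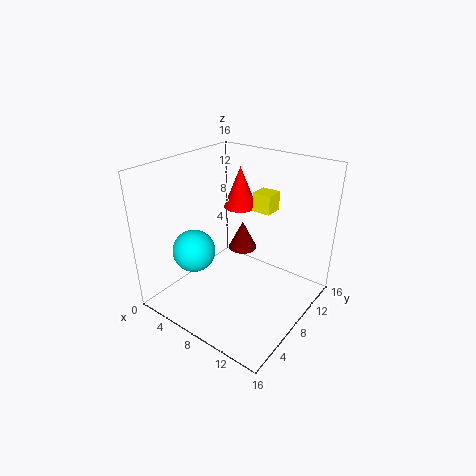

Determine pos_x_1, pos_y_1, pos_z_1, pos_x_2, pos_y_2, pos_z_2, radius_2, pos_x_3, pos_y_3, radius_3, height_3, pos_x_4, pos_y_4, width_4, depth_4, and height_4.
pos_x_1 = 3; pos_y_1 = 6; pos_z_1 = 5.5; pos_x_2 = 9; pos_y_2 = 7.5; pos_z_2 = 7.5; radius_2 = 1.5; pos_x_3 = 5; pos_y_3 = 12.5; radius_3 = 2; height_3 = 5; pos_x_4 = 9.5; pos_y_4 = 8.5; width_4 = 2; depth_4 = 2; height_4 = 2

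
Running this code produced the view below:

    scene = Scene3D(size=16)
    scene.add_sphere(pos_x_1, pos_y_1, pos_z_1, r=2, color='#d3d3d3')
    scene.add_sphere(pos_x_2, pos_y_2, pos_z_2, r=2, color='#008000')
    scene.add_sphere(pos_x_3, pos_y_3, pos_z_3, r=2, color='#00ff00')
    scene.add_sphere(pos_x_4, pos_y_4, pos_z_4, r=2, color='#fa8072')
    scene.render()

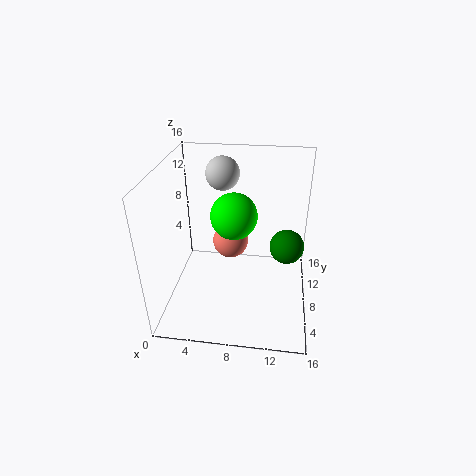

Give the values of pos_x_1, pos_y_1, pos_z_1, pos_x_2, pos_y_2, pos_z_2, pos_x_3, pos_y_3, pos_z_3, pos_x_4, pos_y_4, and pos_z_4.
pos_x_1 = 5.5; pos_y_1 = 13; pos_z_1 = 13.5; pos_x_2 = 13.5; pos_y_2 = 10; pos_z_2 = 6; pos_x_3 = 8.5; pos_y_3 = 2; pos_z_3 = 14; pos_x_4 = 7; pos_y_4 = 9; pos_z_4 = 7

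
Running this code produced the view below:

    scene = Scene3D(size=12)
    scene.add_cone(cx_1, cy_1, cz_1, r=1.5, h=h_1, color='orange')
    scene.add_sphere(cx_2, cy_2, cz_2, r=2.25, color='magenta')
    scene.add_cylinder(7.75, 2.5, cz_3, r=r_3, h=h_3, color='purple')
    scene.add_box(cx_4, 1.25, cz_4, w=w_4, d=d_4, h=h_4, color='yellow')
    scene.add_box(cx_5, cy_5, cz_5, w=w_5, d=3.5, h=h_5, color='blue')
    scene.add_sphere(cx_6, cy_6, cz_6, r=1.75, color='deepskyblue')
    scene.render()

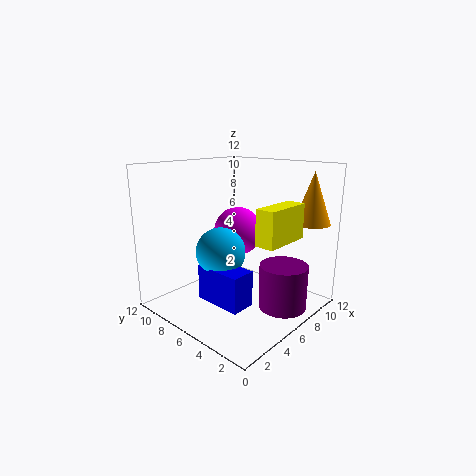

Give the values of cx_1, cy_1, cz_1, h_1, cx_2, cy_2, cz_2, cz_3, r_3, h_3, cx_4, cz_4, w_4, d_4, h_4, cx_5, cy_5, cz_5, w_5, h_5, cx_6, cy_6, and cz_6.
cx_1 = 10, cy_1 = 1.5, cz_1 = 7.25, h_1 = 4.25, cx_2 = 8.75, cy_2 = 8.5, cz_2 = 5.5, cz_3 = 0.25, r_3 = 2, h_3 = 3.75, cx_4 = 4.25, cz_4 = 6.5, w_4 = 4, d_4 = 1.5, h_4 = 2.75, cx_5 = 0.75, cy_5 = 1.5, cz_5 = 3, w_5 = 1.75, h_5 = 2.5, cx_6 = 2.25, cy_6 = 4.25, cz_6 = 6.25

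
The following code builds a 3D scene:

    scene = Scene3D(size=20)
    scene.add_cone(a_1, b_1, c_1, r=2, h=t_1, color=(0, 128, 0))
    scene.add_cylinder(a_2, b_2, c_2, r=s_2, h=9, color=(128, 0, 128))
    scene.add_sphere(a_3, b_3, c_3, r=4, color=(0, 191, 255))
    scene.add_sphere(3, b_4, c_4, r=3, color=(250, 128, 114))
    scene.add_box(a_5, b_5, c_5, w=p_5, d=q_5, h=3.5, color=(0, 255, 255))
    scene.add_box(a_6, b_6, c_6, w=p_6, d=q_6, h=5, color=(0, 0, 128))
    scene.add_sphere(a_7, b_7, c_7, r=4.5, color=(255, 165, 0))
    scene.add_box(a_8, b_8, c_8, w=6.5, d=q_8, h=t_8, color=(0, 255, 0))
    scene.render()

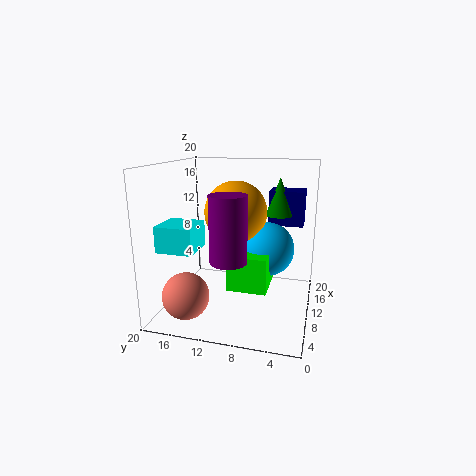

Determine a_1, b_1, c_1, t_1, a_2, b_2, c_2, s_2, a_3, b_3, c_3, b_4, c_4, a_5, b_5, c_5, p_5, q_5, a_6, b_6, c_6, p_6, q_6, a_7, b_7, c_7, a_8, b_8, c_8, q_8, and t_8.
a_1 = 14.5, b_1 = 5, c_1 = 12.5, t_1 = 5.5, a_2 = 7, b_2 = 10.5, c_2 = 7.5, s_2 = 2.5, a_3 = 13.5, b_3 = 6.5, c_3 = 7.5, b_4 = 15, c_4 = 4, a_5 = 4, b_5 = 14.5, c_5 = 9, p_5 = 5, q_5 = 5, a_6 = 14, b_6 = 1.5, c_6 = 11, p_6 = 4, q_6 = 5, a_7 = 12.5, b_7 = 11, c_7 = 13, a_8 = 7.5, b_8 = 5.5, c_8 = 3, q_8 = 5.5, t_8 = 5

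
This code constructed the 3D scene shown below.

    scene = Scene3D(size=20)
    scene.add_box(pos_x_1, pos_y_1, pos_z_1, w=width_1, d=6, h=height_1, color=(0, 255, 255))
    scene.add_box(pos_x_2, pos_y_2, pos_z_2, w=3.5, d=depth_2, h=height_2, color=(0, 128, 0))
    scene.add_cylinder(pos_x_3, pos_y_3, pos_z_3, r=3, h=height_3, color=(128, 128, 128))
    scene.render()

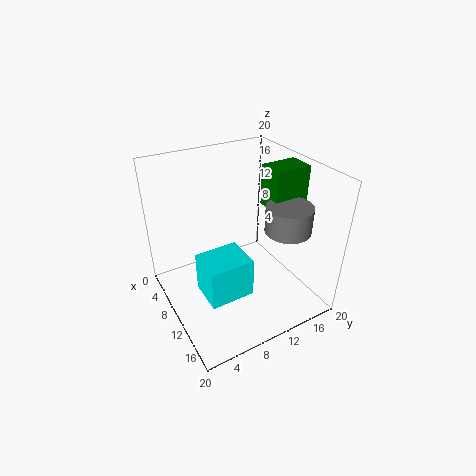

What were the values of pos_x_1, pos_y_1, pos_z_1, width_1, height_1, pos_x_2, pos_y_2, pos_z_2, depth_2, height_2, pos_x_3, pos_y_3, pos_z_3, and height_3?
pos_x_1 = 10; pos_y_1 = 3.5; pos_z_1 = 4; width_1 = 5; height_1 = 5.5; pos_x_2 = 10; pos_y_2 = 13.5; pos_z_2 = 14.5; depth_2 = 5; height_2 = 5.5; pos_x_3 = 15; pos_y_3 = 14.5; pos_z_3 = 12.5; height_3 = 3.5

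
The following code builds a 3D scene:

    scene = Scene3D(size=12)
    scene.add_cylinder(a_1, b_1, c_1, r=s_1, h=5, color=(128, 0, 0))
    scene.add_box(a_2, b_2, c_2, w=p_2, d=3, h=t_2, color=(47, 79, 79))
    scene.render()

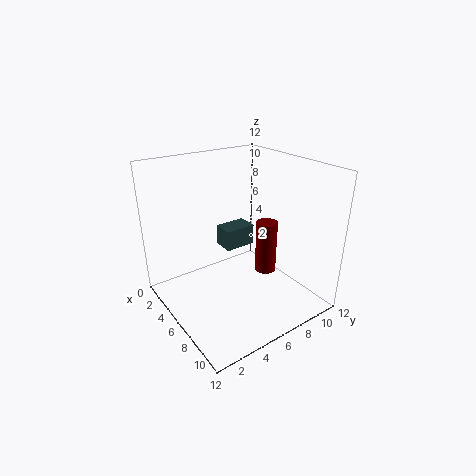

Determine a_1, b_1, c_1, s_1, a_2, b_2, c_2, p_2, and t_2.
a_1 = 5
b_1 = 10
c_1 = 1
s_1 = 1
a_2 = 1
b_2 = 7
c_2 = 3
p_2 = 2
t_2 = 2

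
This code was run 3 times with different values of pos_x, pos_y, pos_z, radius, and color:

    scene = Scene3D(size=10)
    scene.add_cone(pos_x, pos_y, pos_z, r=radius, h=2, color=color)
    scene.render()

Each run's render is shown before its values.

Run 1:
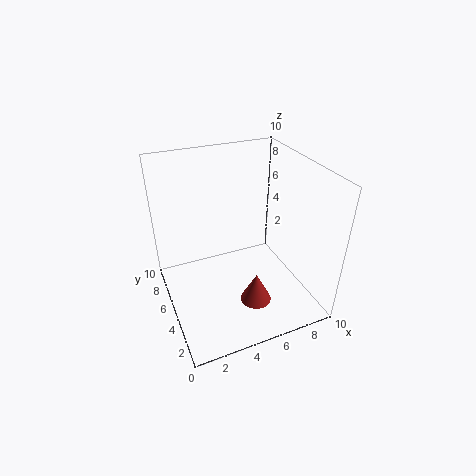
pos_x = 5
pos_y = 2
pos_z = 2
radius = 1
color = 'brown'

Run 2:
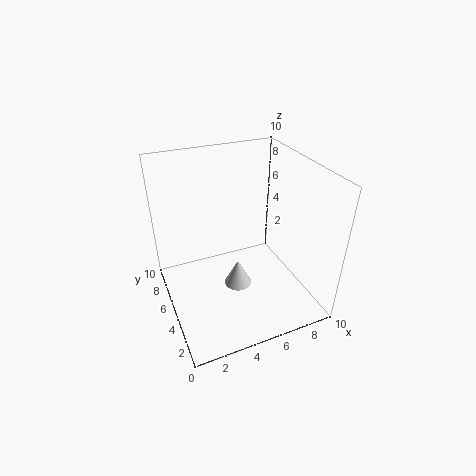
pos_x = 5
pos_y = 5
pos_z = 1
radius = 1
color = 'lightgray'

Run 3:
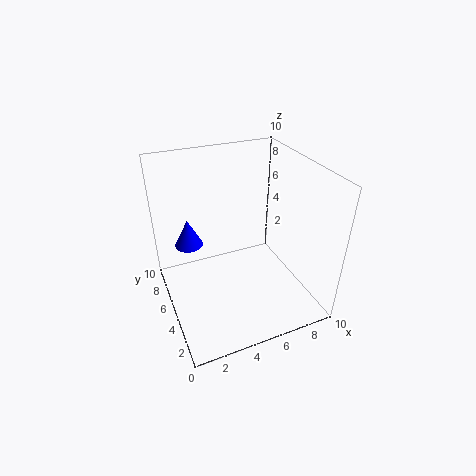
pos_x = 2
pos_y = 7
pos_z = 4
radius = 1
color = 'blue'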